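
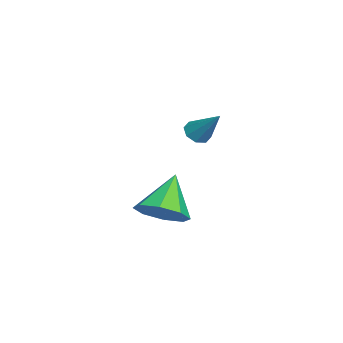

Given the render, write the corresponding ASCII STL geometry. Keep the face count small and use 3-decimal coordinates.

solid 
facet normal -0.475 -0.509 -0.717
outer loop
vertex 0.55 2.787 -0.713
vertex 0.283 2.477 -0.316
vertex 0.172 2.965 -0.589
endloop
endfacet
facet normal 0.290 0.879 -0.378
outer loop
vertex 0.55 2.787 -0.713
vertex 0.172 2.965 -0.589
vertex 1.037 3.283 0.816
endloop
endfacet
facet normal -0.478 -0.509 -0.716
outer loop
vertex 0.172 2.965 -0.589
vertex 0.283 2.477 -0.316
vertex -0.141 2.858 -0.304
endloop
endfacet
facet normal -0.331 0.943 -0.010
outer loop
vertex 0.172 2.965 -0.589
vertex -0.141 2.858 -0.304
vertex 1.037 3.283 0.816
endloop
endfacet
facet normal -0.478 -0.510 -0.715
outer loop
vertex -0.141 2.858 -0.304
vertex 0.283 2.477 -0.316
vertex -0.205 2.528 -0.026
endloop
endfacet
facet normal -0.671 0.549 0.498
outer loop
vertex -0.141 2.858 -0.304
vertex -0.205 2.528 -0.026
vertex 1.037 3.283 0.816
endloop
endfacet
facet normal -0.478 -0.510 -0.715
outer loop
vertex -0.205 2.528 -0.026
vertex 0.283 2.477 -0.316
vertex 0.017 2.168 0.082
endloop
endfacet
facet normal -0.529 -0.073 0.845
outer loop
vertex -0.205 2.528 -0.026
vertex 0.017 2.168 0.082
vertex 1.037 3.283 0.816
endloop
endfacet
facet normal -0.477 -0.511 -0.715
outer loop
vertex 0.017 2.168 0.082
vertex 0.283 2.477 -0.316
vertex 0.395 1.99 -0.043
endloop
endfacet
facet normal 0.012 -0.557 0.830
outer loop
vertex 0.017 2.168 0.082
vertex 0.395 1.99 -0.043
vertex 1.037 3.283 0.816
endloop
endfacet
facet normal -0.477 -0.511 -0.715
outer loop
vertex 0.395 1.99 -0.043
vertex 0.283 2.477 -0.316
vertex 0.708 2.097 -0.328
endloop
endfacet
facet normal 0.633 -0.621 0.462
outer loop
vertex 0.395 1.99 -0.043
vertex 0.708 2.097 -0.328
vertex 1.037 3.283 0.816
endloop
endfacet
facet normal -0.476 -0.510 -0.717
outer loop
vertex 0.708 2.097 -0.328
vertex 0.283 2.477 -0.316
vertex 0.772 2.427 -0.605
endloop
endfacet
facet normal 0.973 -0.226 -0.045
outer loop
vertex 0.708 2.097 -0.328
vertex 0.772 2.427 -0.605
vertex 1.037 3.283 0.816
endloop
endfacet
facet normal -0.476 -0.509 -0.717
outer loop
vertex 0.772 2.427 -0.605
vertex 0.283 2.477 -0.316
vertex 0.55 2.787 -0.713
endloop
endfacet
facet normal 0.831 0.395 -0.393
outer loop
vertex 0.772 2.427 -0.605
vertex 0.55 2.787 -0.713
vertex 1.037 3.283 0.816
endloop
endfacet
facet normal 0.643 -0.239 -0.728
outer loop
vertex 0.997 1.149 -3.771
vertex 0.187 1.187 -4.499
vertex 0.902 1.908 -4.104
endloop
endfacet
facet normal 0.378 0.411 0.830
outer loop
vertex 0.997 1.149 -3.771
vertex 0.902 1.908 -4.104
vertex -1.067 1.653 -3.081
endloop
endfacet
facet normal 0.643 -0.239 -0.728
outer loop
vertex 0.902 1.908 -4.104
vertex 0.187 1.187 -4.499
vertex 0.389 2.245 -4.668
endloop
endfacet
facet normal 0.110 0.894 0.434
outer loop
vertex 0.902 1.908 -4.104
vertex 0.389 2.245 -4.668
vertex -1.067 1.653 -3.081
endloop
endfacet
facet normal 0.643 -0.239 -0.727
outer loop
vertex 0.389 2.245 -4.668
vertex 0.187 1.187 -4.499
vertex -0.243 1.962 -5.134
endloop
endfacet
facet normal -0.396 0.918 -0.021
outer loop
vertex 0.389 2.245 -4.668
vertex -0.243 1.962 -5.134
vertex -1.067 1.653 -3.081
endloop
endfacet
facet normal 0.643 -0.239 -0.727
outer loop
vertex -0.243 1.962 -5.134
vertex 0.187 1.187 -4.499
vertex -0.623 1.225 -5.228
endloop
endfacet
facet normal -0.842 0.468 -0.268
outer loop
vertex -0.243 1.962 -5.134
vertex -0.623 1.225 -5.228
vertex -1.067 1.653 -3.081
endloop
endfacet
facet normal 0.643 -0.239 -0.727
outer loop
vertex -0.623 1.225 -5.228
vertex 0.187 1.187 -4.499
vertex -0.528 0.466 -4.895
endloop
endfacet
facet normal -0.968 -0.192 -0.162
outer loop
vertex -0.623 1.225 -5.228
vertex -0.528 0.466 -4.895
vertex -1.067 1.653 -3.081
endloop
endfacet
facet normal 0.644 -0.239 -0.727
outer loop
vertex -0.528 0.466 -4.895
vertex 0.187 1.187 -4.499
vertex -0.015 0.129 -4.33
endloop
endfacet
facet normal -0.700 -0.675 0.233
outer loop
vertex -0.528 0.466 -4.895
vertex -0.015 0.129 -4.33
vertex -1.067 1.653 -3.081
endloop
endfacet
facet normal 0.643 -0.239 -0.728
outer loop
vertex -0.015 0.129 -4.33
vertex 0.187 1.187 -4.499
vertex 0.617 0.412 -3.865
endloop
endfacet
facet normal -0.194 -0.698 0.689
outer loop
vertex -0.015 0.129 -4.33
vertex 0.617 0.412 -3.865
vertex -1.067 1.653 -3.081
endloop
endfacet
facet normal 0.643 -0.239 -0.728
outer loop
vertex 0.617 0.412 -3.865
vertex 0.187 1.187 -4.499
vertex 0.997 1.149 -3.771
endloop
endfacet
facet normal 0.252 -0.249 0.935
outer loop
vertex 0.617 0.412 -3.865
vertex 0.997 1.149 -3.771
vertex -1.067 1.653 -3.081
endloop
endfacet

endsolid


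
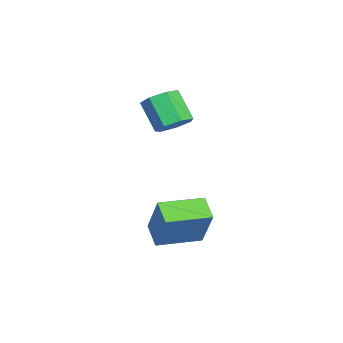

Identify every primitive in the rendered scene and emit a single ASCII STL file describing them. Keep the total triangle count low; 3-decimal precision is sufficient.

solid 
facet normal -0.822 -0.331 0.464
outer loop
vertex 1.8 -2.497 0.1
vertex 1.024 -0.7 0.007
vertex 0.944 -2.964 -1.748
endloop
endfacet
facet normal 0.397 -0.917 0.048
outer loop
vertex 1.896 -2.58 -2.287
vertex 1.8 -2.497 0.1
vertex 0.944 -2.964 -1.748
endloop
endfacet
facet normal -0.822 -0.331 0.464
outer loop
vertex 0.944 -2.964 -1.748
vertex 1.024 -0.7 0.007
vertex 0.167 -1.167 -1.842
endloop
endfacet
facet normal -0.410 -0.224 -0.884
outer loop
vertex 0.167 -1.167 -1.842
vertex 1.896 -2.58 -2.287
vertex 0.944 -2.964 -1.748
endloop
endfacet
facet normal 0.411 0.223 0.884
outer loop
vertex 1.8 -2.497 0.1
vertex 1.976 -0.316 -0.532
vertex 1.024 -0.7 0.007
endloop
endfacet
facet normal 0.396 -0.917 0.048
outer loop
vertex 2.753 -2.113 -0.438
vertex 1.8 -2.497 0.1
vertex 1.896 -2.58 -2.287
endloop
endfacet
facet normal 0.409 0.223 0.885
outer loop
vertex 2.753 -2.113 -0.438
vertex 1.976 -0.316 -0.532
vertex 1.8 -2.497 0.1
endloop
endfacet
facet normal -0.397 0.917 -0.048
outer loop
vertex 1.024 -0.7 0.007
vertex 1.976 -0.316 -0.532
vertex 0.167 -1.167 -1.842
endloop
endfacet
facet normal -0.410 -0.223 -0.885
outer loop
vertex 1.12 -0.783 -2.38
vertex 1.896 -2.58 -2.287
vertex 0.167 -1.167 -1.842
endloop
endfacet
facet normal -0.397 0.917 -0.048
outer loop
vertex 0.167 -1.167 -1.842
vertex 1.976 -0.316 -0.532
vertex 1.12 -0.783 -2.38
endloop
endfacet
facet normal 0.822 0.331 -0.464
outer loop
vertex 1.12 -0.783 -2.38
vertex 2.753 -2.113 -0.438
vertex 1.896 -2.58 -2.287
endloop
endfacet
facet normal 0.822 0.331 -0.464
outer loop
vertex 1.976 -0.316 -0.532
vertex 2.753 -2.113 -0.438
vertex 1.12 -0.783 -2.38
endloop
endfacet
facet normal 0.517 0.418 -0.747
outer loop
vertex -1.183 -2.461 2.842
vertex -1.904 -2.094 2.548
vertex -1.336 -1.783 3.115
endloop
endfacet
facet normal 0.831 -0.036 0.555
outer loop
vertex -1.183 -2.461 2.842
vertex -1.336 -1.783 3.115
vertex -2.016 -3.133 4.045
endloop
endfacet
facet normal 0.831 -0.037 0.554
outer loop
vertex -2.016 -3.133 4.045
vertex -1.336 -1.783 3.115
vertex -2.168 -2.456 4.318
endloop
endfacet
facet normal -0.517 -0.417 0.747
outer loop
vertex -2.016 -3.133 4.045
vertex -2.168 -2.456 4.318
vertex -2.736 -2.766 3.752
endloop
endfacet
facet normal 0.517 0.417 -0.747
outer loop
vertex -1.336 -1.783 3.115
vertex -1.904 -2.094 2.548
vertex -1.916 -1.34 2.961
endloop
endfacet
facet normal 0.357 0.688 0.632
outer loop
vertex -1.336 -1.783 3.115
vertex -1.916 -1.34 2.961
vertex -2.168 -2.456 4.318
endloop
endfacet
facet normal 0.359 0.687 0.632
outer loop
vertex -2.168 -2.456 4.318
vertex -1.916 -1.34 2.961
vertex -2.749 -2.012 4.165
endloop
endfacet
facet normal -0.516 -0.418 0.747
outer loop
vertex -2.168 -2.456 4.318
vertex -2.749 -2.012 4.165
vertex -2.736 -2.766 3.752
endloop
endfacet
facet normal 0.517 0.418 -0.747
outer loop
vertex -1.916 -1.34 2.961
vertex -1.904 -2.094 2.548
vertex -2.487 -1.464 2.497
endloop
endfacet
facet normal -0.384 0.894 0.233
outer loop
vertex -1.916 -1.34 2.961
vertex -2.487 -1.464 2.497
vertex -2.749 -2.012 4.165
endloop
endfacet
facet normal -0.384 0.893 0.233
outer loop
vertex -2.749 -2.012 4.165
vertex -2.487 -1.464 2.497
vertex -3.319 -2.136 3.7
endloop
endfacet
facet normal -0.518 -0.418 0.746
outer loop
vertex -2.749 -2.012 4.165
vertex -3.319 -2.136 3.7
vertex -2.736 -2.766 3.752
endloop
endfacet
facet normal 0.517 0.418 -0.747
outer loop
vertex -2.487 -1.464 2.497
vertex -1.904 -2.094 2.548
vertex -2.619 -2.063 2.071
endloop
endfacet
facet normal -0.838 0.427 -0.341
outer loop
vertex -2.487 -1.464 2.497
vertex -2.619 -2.063 2.071
vertex -3.319 -2.136 3.7
endloop
endfacet
facet normal -0.838 0.427 -0.341
outer loop
vertex -3.319 -2.136 3.7
vertex -2.619 -2.063 2.071
vertex -3.451 -2.735 3.274
endloop
endfacet
facet normal -0.518 -0.417 0.747
outer loop
vertex -3.319 -2.136 3.7
vertex -3.451 -2.735 3.274
vertex -2.736 -2.766 3.752
endloop
endfacet
facet normal 0.517 0.417 -0.747
outer loop
vertex -2.619 -2.063 2.071
vertex -1.904 -2.094 2.548
vertex -2.212 -2.685 2.005
endloop
endfacet
facet normal -0.660 -0.362 -0.659
outer loop
vertex -2.619 -2.063 2.071
vertex -2.212 -2.685 2.005
vertex -3.451 -2.735 3.274
endloop
endfacet
facet normal -0.660 -0.362 -0.659
outer loop
vertex -3.451 -2.735 3.274
vertex -2.212 -2.685 2.005
vertex -3.044 -3.357 3.208
endloop
endfacet
facet normal -0.517 -0.418 0.747
outer loop
vertex -3.451 -2.735 3.274
vertex -3.044 -3.357 3.208
vertex -2.736 -2.766 3.752
endloop
endfacet
facet normal 0.517 0.417 -0.747
outer loop
vertex -2.212 -2.685 2.005
vertex -1.904 -2.094 2.548
vertex -1.573 -2.862 2.348
endloop
endfacet
facet normal 0.015 -0.877 -0.480
outer loop
vertex -2.212 -2.685 2.005
vertex -1.573 -2.862 2.348
vertex -3.044 -3.357 3.208
endloop
endfacet
facet normal 0.015 -0.877 -0.480
outer loop
vertex -3.044 -3.357 3.208
vertex -1.573 -2.862 2.348
vertex -2.405 -3.534 3.551
endloop
endfacet
facet normal -0.517 -0.418 0.747
outer loop
vertex -3.044 -3.357 3.208
vertex -2.405 -3.534 3.551
vertex -2.736 -2.766 3.752
endloop
endfacet
facet normal 0.517 0.417 -0.747
outer loop
vertex -1.573 -2.862 2.348
vertex -1.904 -2.094 2.548
vertex -1.183 -2.461 2.842
endloop
endfacet
facet normal 0.678 -0.733 0.060
outer loop
vertex -1.573 -2.862 2.348
vertex -1.183 -2.461 2.842
vertex -2.405 -3.534 3.551
endloop
endfacet
facet normal 0.678 -0.732 0.060
outer loop
vertex -2.405 -3.534 3.551
vertex -1.183 -2.461 2.842
vertex -2.016 -3.133 4.045
endloop
endfacet
facet normal -0.517 -0.418 0.747
outer loop
vertex -2.405 -3.534 3.551
vertex -2.016 -3.133 4.045
vertex -2.736 -2.766 3.752
endloop
endfacet

endsolid


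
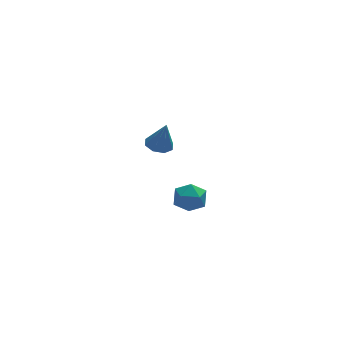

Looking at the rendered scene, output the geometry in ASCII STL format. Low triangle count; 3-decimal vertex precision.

solid 
facet normal -0.210 0.121 -0.970
outer loop
vertex -0.535 0.966 2.947
vertex -1.066 0.316 2.981
vertex -1.134 1.145 3.099
endloop
endfacet
facet normal 0.358 0.825 0.438
outer loop
vertex -0.535 0.966 2.947
vertex -1.134 1.145 3.099
vertex -0.694 0.104 4.699
endloop
endfacet
facet normal -0.210 0.121 -0.970
outer loop
vertex -1.134 1.145 3.099
vertex -1.066 0.316 2.981
vertex -1.693 0.839 3.182
endloop
endfacet
facet normal -0.325 0.750 0.577
outer loop
vertex -1.134 1.145 3.099
vertex -1.693 0.839 3.182
vertex -0.694 0.104 4.699
endloop
endfacet
facet normal -0.210 0.121 -0.970
outer loop
vertex -1.693 0.839 3.182
vertex -1.066 0.316 2.981
vertex -1.884 0.226 3.147
endloop
endfacet
facet normal -0.769 0.205 0.606
outer loop
vertex -1.693 0.839 3.182
vertex -1.884 0.226 3.147
vertex -0.694 0.104 4.699
endloop
endfacet
facet normal -0.210 0.119 -0.970
outer loop
vertex -1.884 0.226 3.147
vertex -1.066 0.316 2.981
vertex -1.597 -0.334 3.016
endloop
endfacet
facet normal -0.712 -0.484 0.508
outer loop
vertex -1.884 0.226 3.147
vertex -1.597 -0.334 3.016
vertex -0.694 0.104 4.699
endloop
endfacet
facet normal -0.210 0.120 -0.970
outer loop
vertex -1.597 -0.334 3.016
vertex -1.066 0.316 2.981
vertex -0.998 -0.513 2.864
endloop
endfacet
facet normal -0.189 -0.921 0.341
outer loop
vertex -1.597 -0.334 3.016
vertex -0.998 -0.513 2.864
vertex -0.694 0.104 4.699
endloop
endfacet
facet normal -0.210 0.120 -0.970
outer loop
vertex -0.998 -0.513 2.864
vertex -1.066 0.316 2.981
vertex -0.439 -0.206 2.781
endloop
endfacet
facet normal 0.494 -0.845 0.202
outer loop
vertex -0.998 -0.513 2.864
vertex -0.439 -0.206 2.781
vertex -0.694 0.104 4.699
endloop
endfacet
facet normal -0.210 0.120 -0.970
outer loop
vertex -0.439 -0.206 2.781
vertex -1.066 0.316 2.981
vertex -0.247 0.407 2.815
endloop
endfacet
facet normal 0.937 -0.303 0.174
outer loop
vertex -0.439 -0.206 2.781
vertex -0.247 0.407 2.815
vertex -0.694 0.104 4.699
endloop
endfacet
facet normal -0.210 0.121 -0.970
outer loop
vertex -0.247 0.407 2.815
vertex -1.066 0.316 2.981
vertex -0.535 0.966 2.947
endloop
endfacet
facet normal 0.880 0.389 0.271
outer loop
vertex -0.247 0.407 2.815
vertex -0.535 0.966 2.947
vertex -0.694 0.104 4.699
endloop
endfacet
facet normal -0.276 0.960 0.046
outer loop
vertex 0.957 3.067 -4.305
vertex 0.595 2.913 -3.263
vertex 1.649 3.225 -3.446
endloop
endfacet
facet normal 0.282 0.877 -0.389
outer loop
vertex 0.957 3.067 -4.305
vertex 1.649 3.225 -3.446
vertex 2.009 2.703 -4.362
endloop
endfacet
facet normal 0.096 0.418 -0.903
outer loop
vertex 0.957 3.067 -4.305
vertex 2.009 2.703 -4.362
vertex 1.177 2.067 -4.745
endloop
endfacet
facet normal -0.578 0.219 -0.786
outer loop
vertex 0.957 3.067 -4.305
vertex 1.177 2.067 -4.745
vertex 0.303 2.197 -4.066
endloop
endfacet
facet normal -0.809 0.553 -0.199
outer loop
vertex 0.957 3.067 -4.305
vertex 0.303 2.197 -4.066
vertex 0.595 2.913 -3.263
endloop
endfacet
facet normal 0.813 0.583 -0.013
outer loop
vertex 2.009 2.703 -4.362
vertex 1.649 3.225 -3.446
vertex 2.297 2.323 -3.354
endloop
endfacet
facet normal -0.092 0.717 0.691
outer loop
vertex 1.649 3.225 -3.446
vertex 0.595 2.913 -3.263
vertex 1.423 2.453 -2.675
endloop
endfacet
facet normal -0.954 0.059 0.295
outer loop
vertex 0.595 2.913 -3.263
vertex 0.303 2.197 -4.066
vertex 0.591 1.817 -3.058
endloop
endfacet
facet normal -0.581 -0.484 -0.655
outer loop
vertex 0.303 2.197 -4.066
vertex 1.177 2.067 -4.745
vertex 0.951 1.295 -3.974
endloop
endfacet
facet normal 0.511 -0.160 -0.845
outer loop
vertex 1.177 2.067 -4.745
vertex 2.009 2.703 -4.362
vertex 2.005 1.607 -4.157
endloop
endfacet
facet normal 0.578 -0.219 0.786
outer loop
vertex 1.643 1.453 -3.115
vertex 2.297 2.323 -3.354
vertex 1.423 2.453 -2.675
endloop
endfacet
facet normal -0.096 -0.418 0.903
outer loop
vertex 1.643 1.453 -3.115
vertex 1.423 2.453 -2.675
vertex 0.591 1.817 -3.058
endloop
endfacet
facet normal -0.282 -0.877 0.389
outer loop
vertex 1.643 1.453 -3.115
vertex 0.591 1.817 -3.058
vertex 0.951 1.295 -3.974
endloop
endfacet
facet normal 0.276 -0.960 -0.046
outer loop
vertex 1.643 1.453 -3.115
vertex 0.951 1.295 -3.974
vertex 2.005 1.607 -4.157
endloop
endfacet
facet normal 0.809 -0.553 0.199
outer loop
vertex 1.643 1.453 -3.115
vertex 2.005 1.607 -4.157
vertex 2.297 2.323 -3.354
endloop
endfacet
facet normal 0.581 0.484 0.655
outer loop
vertex 1.423 2.453 -2.675
vertex 2.297 2.323 -3.354
vertex 1.649 3.225 -3.446
endloop
endfacet
facet normal -0.511 0.160 0.845
outer loop
vertex 0.591 1.817 -3.058
vertex 1.423 2.453 -2.675
vertex 0.595 2.913 -3.263
endloop
endfacet
facet normal -0.813 -0.583 0.013
outer loop
vertex 0.951 1.295 -3.974
vertex 0.591 1.817 -3.058
vertex 0.303 2.197 -4.066
endloop
endfacet
facet normal 0.092 -0.717 -0.691
outer loop
vertex 2.005 1.607 -4.157
vertex 0.951 1.295 -3.974
vertex 1.177 2.067 -4.745
endloop
endfacet
facet normal 0.954 -0.059 -0.295
outer loop
vertex 2.297 2.323 -3.354
vertex 2.005 1.607 -4.157
vertex 2.009 2.703 -4.362
endloop
endfacet

endsolid


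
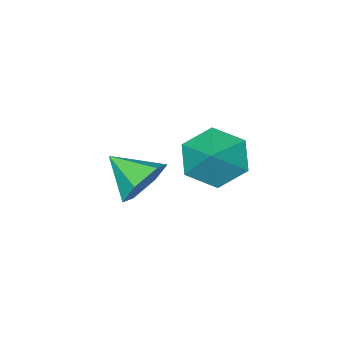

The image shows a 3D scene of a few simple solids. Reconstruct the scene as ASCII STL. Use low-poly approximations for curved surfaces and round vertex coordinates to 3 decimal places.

solid 
facet normal -0.197 0.875 -0.442
outer loop
vertex 2.963 3.479 0.629
vertex 2.363 3.161 0.267
vertex 2.267 3.488 0.957
endloop
endfacet
facet normal 0.426 -0.006 0.905
outer loop
vertex 2.963 3.479 0.629
vertex 2.267 3.488 0.957
vertex 2.597 2.119 0.793
endloop
endfacet
facet normal -0.197 0.875 -0.442
outer loop
vertex 2.267 3.488 0.957
vertex 2.363 3.161 0.267
vertex 1.666 3.17 0.595
endloop
endfacet
facet normal -0.422 -0.207 0.883
outer loop
vertex 2.267 3.488 0.957
vertex 1.666 3.17 0.595
vertex 2.597 2.119 0.793
endloop
endfacet
facet normal -0.197 0.875 -0.442
outer loop
vertex 1.666 3.17 0.595
vertex 2.363 3.161 0.267
vertex 1.763 2.843 -0.095
endloop
endfacet
facet normal -0.752 -0.630 0.193
outer loop
vertex 1.666 3.17 0.595
vertex 1.763 2.843 -0.095
vertex 2.597 2.119 0.793
endloop
endfacet
facet normal -0.197 0.875 -0.442
outer loop
vertex 1.763 2.843 -0.095
vertex 2.363 3.161 0.267
vertex 2.459 2.834 -0.423
endloop
endfacet
facet normal -0.234 -0.849 -0.473
outer loop
vertex 1.763 2.843 -0.095
vertex 2.459 2.834 -0.423
vertex 2.597 2.119 0.793
endloop
endfacet
facet normal -0.197 0.875 -0.442
outer loop
vertex 2.459 2.834 -0.423
vertex 2.363 3.161 0.267
vertex 3.06 3.152 -0.061
endloop
endfacet
facet normal 0.614 -0.648 -0.451
outer loop
vertex 2.459 2.834 -0.423
vertex 3.06 3.152 -0.061
vertex 2.597 2.119 0.793
endloop
endfacet
facet normal -0.197 0.875 -0.442
outer loop
vertex 3.06 3.152 -0.061
vertex 2.363 3.161 0.267
vertex 2.963 3.479 0.629
endloop
endfacet
facet normal 0.944 -0.225 0.240
outer loop
vertex 3.06 3.152 -0.061
vertex 2.963 3.479 0.629
vertex 2.597 2.119 0.793
endloop
endfacet
facet normal -0.589 -0.500 -0.635
outer loop
vertex 0.462 2.456 -0.815
vertex -0.281 2.763 -0.368
vertex 0.066 3.246 -1.07
endloop
endfacet
facet normal 0.896 0.370 -0.246
outer loop
vertex 0.462 2.456 -0.815
vertex 0.066 3.246 -1.07
vertex 0.421 3.357 0.388
endloop
endfacet
facet normal -0.589 -0.500 -0.635
outer loop
vertex 0.066 3.246 -1.07
vertex -0.281 2.763 -0.368
vertex -0.677 3.553 -0.622
endloop
endfacet
facet normal 0.302 0.942 -0.145
outer loop
vertex 0.066 3.246 -1.07
vertex -0.677 3.553 -0.622
vertex 0.421 3.357 0.388
endloop
endfacet
facet normal -0.590 -0.500 -0.634
outer loop
vertex -0.677 3.553 -0.622
vertex -0.281 2.763 -0.368
vertex -1.023 3.07 0.08
endloop
endfacet
facet normal -0.266 0.850 0.454
outer loop
vertex -0.677 3.553 -0.622
vertex -1.023 3.07 0.08
vertex 0.421 3.357 0.388
endloop
endfacet
facet normal -0.590 -0.499 -0.635
outer loop
vertex -1.023 3.07 0.08
vertex -0.281 2.763 -0.368
vertex -0.627 2.279 0.334
endloop
endfacet
facet normal -0.240 0.186 0.953
outer loop
vertex -1.023 3.07 0.08
vertex -0.627 2.279 0.334
vertex 0.421 3.357 0.388
endloop
endfacet
facet normal -0.589 -0.500 -0.635
outer loop
vertex -0.627 2.279 0.334
vertex -0.281 2.763 -0.368
vertex 0.116 1.972 -0.114
endloop
endfacet
facet normal 0.354 -0.387 0.852
outer loop
vertex -0.627 2.279 0.334
vertex 0.116 1.972 -0.114
vertex 0.421 3.357 0.388
endloop
endfacet
facet normal -0.589 -0.500 -0.635
outer loop
vertex 0.116 1.972 -0.114
vertex -0.281 2.763 -0.368
vertex 0.462 2.456 -0.815
endloop
endfacet
facet normal 0.922 -0.294 0.252
outer loop
vertex 0.116 1.972 -0.114
vertex 0.462 2.456 -0.815
vertex 0.421 3.357 0.388
endloop
endfacet

endsolid


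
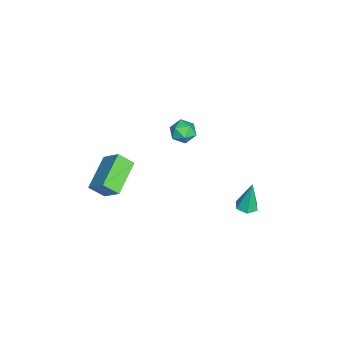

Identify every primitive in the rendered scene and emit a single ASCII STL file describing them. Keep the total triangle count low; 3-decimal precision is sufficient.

solid 
facet normal -0.476 0.402 0.782
outer loop
vertex -0.646 0.678 -0.645
vertex -0.586 0.107 -0.315
vertex -0.114 0.569 -0.265
endloop
endfacet
facet normal -0.115 0.900 0.420
outer loop
vertex -0.646 0.678 -0.645
vertex -0.114 0.569 -0.265
vertex -0.044 0.855 -0.859
endloop
endfacet
facet normal -0.355 0.900 -0.253
outer loop
vertex -0.646 0.678 -0.645
vertex -0.044 0.855 -0.859
vertex -0.473 0.569 -1.275
endloop
endfacet
facet normal -0.863 0.401 -0.306
outer loop
vertex -0.646 0.678 -0.645
vertex -0.473 0.569 -1.275
vertex -0.807 0.107 -0.939
endloop
endfacet
facet normal -0.938 0.093 0.332
outer loop
vertex -0.646 0.678 -0.645
vertex -0.807 0.107 -0.939
vertex -0.586 0.107 -0.315
endloop
endfacet
facet normal 0.573 0.710 0.409
outer loop
vertex -0.044 0.855 -0.859
vertex -0.114 0.569 -0.265
vertex 0.387 0.393 -0.661
endloop
endfacet
facet normal -0.011 -0.096 0.995
outer loop
vertex -0.114 0.569 -0.265
vertex -0.586 0.107 -0.315
vertex 0.053 -0.069 -0.325
endloop
endfacet
facet normal -0.759 -0.593 0.269
outer loop
vertex -0.586 0.107 -0.315
vertex -0.807 0.107 -0.939
vertex -0.376 -0.355 -0.741
endloop
endfacet
facet normal -0.638 -0.095 -0.764
outer loop
vertex -0.807 0.107 -0.939
vertex -0.473 0.569 -1.275
vertex -0.306 -0.069 -1.335
endloop
endfacet
facet normal 0.185 0.710 -0.679
outer loop
vertex -0.473 0.569 -1.275
vertex -0.044 0.855 -0.859
vertex 0.166 0.393 -1.285
endloop
endfacet
facet normal 0.863 -0.401 0.306
outer loop
vertex 0.226 -0.178 -0.955
vertex 0.387 0.393 -0.661
vertex 0.053 -0.069 -0.325
endloop
endfacet
facet normal 0.355 -0.900 0.253
outer loop
vertex 0.226 -0.178 -0.955
vertex 0.053 -0.069 -0.325
vertex -0.376 -0.355 -0.741
endloop
endfacet
facet normal 0.115 -0.900 -0.420
outer loop
vertex 0.226 -0.178 -0.955
vertex -0.376 -0.355 -0.741
vertex -0.306 -0.069 -1.335
endloop
endfacet
facet normal 0.476 -0.402 -0.782
outer loop
vertex 0.226 -0.178 -0.955
vertex -0.306 -0.069 -1.335
vertex 0.166 0.393 -1.285
endloop
endfacet
facet normal 0.938 -0.093 -0.332
outer loop
vertex 0.226 -0.178 -0.955
vertex 0.166 0.393 -1.285
vertex 0.387 0.393 -0.661
endloop
endfacet
facet normal 0.638 0.095 0.764
outer loop
vertex 0.053 -0.069 -0.325
vertex 0.387 0.393 -0.661
vertex -0.114 0.569 -0.265
endloop
endfacet
facet normal -0.185 -0.710 0.679
outer loop
vertex -0.376 -0.355 -0.741
vertex 0.053 -0.069 -0.325
vertex -0.586 0.107 -0.315
endloop
endfacet
facet normal -0.573 -0.710 -0.409
outer loop
vertex -0.306 -0.069 -1.335
vertex -0.376 -0.355 -0.741
vertex -0.807 0.107 -0.939
endloop
endfacet
facet normal 0.011 0.096 -0.995
outer loop
vertex 0.166 0.393 -1.285
vertex -0.306 -0.069 -1.335
vertex -0.473 0.569 -1.275
endloop
endfacet
facet normal 0.759 0.593 -0.269
outer loop
vertex 0.387 0.393 -0.661
vertex 0.166 0.393 -1.285
vertex -0.044 0.855 -0.859
endloop
endfacet
facet normal 0.063 -0.139 -0.988
outer loop
vertex 2.341 2.85 -3.582
vertex 2.029 3.271 -3.661
vertex 2.555 3.332 -3.636
endloop
endfacet
facet normal 0.858 -0.337 0.388
outer loop
vertex 2.341 2.85 -3.582
vertex 2.555 3.332 -3.636
vertex 1.931 3.489 -2.119
endloop
endfacet
facet normal 0.063 -0.139 -0.988
outer loop
vertex 2.555 3.332 -3.636
vertex 2.029 3.271 -3.661
vertex 2.242 3.753 -3.715
endloop
endfacet
facet normal 0.755 0.608 0.248
outer loop
vertex 2.555 3.332 -3.636
vertex 2.242 3.753 -3.715
vertex 1.931 3.489 -2.119
endloop
endfacet
facet normal 0.063 -0.139 -0.988
outer loop
vertex 2.242 3.753 -3.715
vertex 2.029 3.271 -3.661
vertex 1.716 3.692 -3.74
endloop
endfacet
facet normal -0.121 0.983 0.139
outer loop
vertex 2.242 3.753 -3.715
vertex 1.716 3.692 -3.74
vertex 1.931 3.489 -2.119
endloop
endfacet
facet normal 0.061 -0.140 -0.988
outer loop
vertex 1.716 3.692 -3.74
vertex 2.029 3.271 -3.661
vertex 1.503 3.21 -3.685
endloop
endfacet
facet normal -0.894 0.414 0.170
outer loop
vertex 1.716 3.692 -3.74
vertex 1.503 3.21 -3.685
vertex 1.931 3.489 -2.119
endloop
endfacet
facet normal 0.061 -0.140 -0.988
outer loop
vertex 1.503 3.21 -3.685
vertex 2.029 3.271 -3.661
vertex 1.815 2.789 -3.606
endloop
endfacet
facet normal -0.791 -0.528 0.310
outer loop
vertex 1.503 3.21 -3.685
vertex 1.815 2.789 -3.606
vertex 1.931 3.489 -2.119
endloop
endfacet
facet normal 0.061 -0.140 -0.988
outer loop
vertex 1.815 2.789 -3.606
vertex 2.029 3.271 -3.661
vertex 2.341 2.85 -3.582
endloop
endfacet
facet normal 0.086 -0.904 0.419
outer loop
vertex 1.815 2.789 -3.606
vertex 2.341 2.85 -3.582
vertex 1.931 3.489 -2.119
endloop
endfacet
facet normal -0.427 -0.588 -0.687
outer loop
vertex 2.663 -3.579 -2.368
vertex 1.054 -3.114 -1.766
vertex 2.645 -2.882 -2.953
endloop
endfacet
facet normal 0.904 -0.261 -0.339
outer loop
vertex 3.166 -2.166 -2.114
vertex 2.663 -3.579 -2.368
vertex 2.645 -2.882 -2.953
endloop
endfacet
facet normal -0.427 -0.587 -0.688
outer loop
vertex 2.645 -2.882 -2.953
vertex 1.054 -3.114 -1.766
vertex 1.036 -2.417 -2.35
endloop
endfacet
facet normal -0.019 0.766 -0.642
outer loop
vertex 1.036 -2.417 -2.35
vertex 3.166 -2.166 -2.114
vertex 2.645 -2.882 -2.953
endloop
endfacet
facet normal 0.019 -0.766 0.642
outer loop
vertex 2.663 -3.579 -2.368
vertex 1.575 -2.398 -0.927
vertex 1.054 -3.114 -1.766
endloop
endfacet
facet normal 0.904 -0.261 -0.339
outer loop
vertex 3.184 -2.863 -1.53
vertex 2.663 -3.579 -2.368
vertex 3.166 -2.166 -2.114
endloop
endfacet
facet normal 0.019 -0.766 0.642
outer loop
vertex 3.184 -2.863 -1.53
vertex 1.575 -2.398 -0.927
vertex 2.663 -3.579 -2.368
endloop
endfacet
facet normal -0.904 0.261 0.339
outer loop
vertex 1.054 -3.114 -1.766
vertex 1.575 -2.398 -0.927
vertex 1.036 -2.417 -2.35
endloop
endfacet
facet normal -0.019 0.766 -0.643
outer loop
vertex 1.557 -1.701 -1.512
vertex 3.166 -2.166 -2.114
vertex 1.036 -2.417 -2.35
endloop
endfacet
facet normal -0.904 0.261 0.339
outer loop
vertex 1.036 -2.417 -2.35
vertex 1.575 -2.398 -0.927
vertex 1.557 -1.701 -1.512
endloop
endfacet
facet normal 0.427 0.587 0.688
outer loop
vertex 1.557 -1.701 -1.512
vertex 3.184 -2.863 -1.53
vertex 3.166 -2.166 -2.114
endloop
endfacet
facet normal 0.427 0.588 0.687
outer loop
vertex 1.575 -2.398 -0.927
vertex 3.184 -2.863 -1.53
vertex 1.557 -1.701 -1.512
endloop
endfacet

endsolid


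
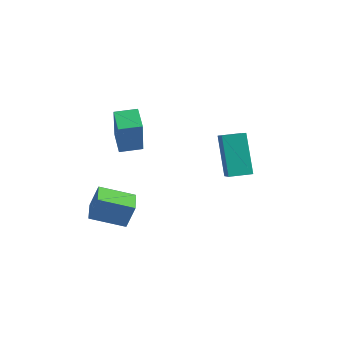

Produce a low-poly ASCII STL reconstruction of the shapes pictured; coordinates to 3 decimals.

solid 
facet normal -0.725 0.644 0.246
outer loop
vertex -2.682 0.733 3.489
vertex -1.989 1.494 3.538
vertex -2.97 1.114 1.64
endloop
endfacet
facet normal -0.673 -0.739 -0.047
outer loop
vertex -2.151 0.386 1.362
vertex -2.682 0.733 3.489
vertex -2.97 1.114 1.64
endloop
endfacet
facet normal -0.724 0.644 0.245
outer loop
vertex -2.97 1.114 1.64
vertex -1.989 1.494 3.538
vertex -2.277 1.875 1.688
endloop
endfacet
facet normal -0.152 0.199 -0.968
outer loop
vertex -2.277 1.875 1.688
vertex -2.151 0.386 1.362
vertex -2.97 1.114 1.64
endloop
endfacet
facet normal 0.151 -0.200 0.968
outer loop
vertex -2.682 0.733 3.489
vertex -1.17 0.766 3.26
vertex -1.989 1.494 3.538
endloop
endfacet
facet normal -0.673 -0.739 -0.047
outer loop
vertex -1.863 0.005 3.212
vertex -2.682 0.733 3.489
vertex -2.151 0.386 1.362
endloop
endfacet
facet normal 0.151 -0.199 0.968
outer loop
vertex -1.863 0.005 3.212
vertex -1.17 0.766 3.26
vertex -2.682 0.733 3.489
endloop
endfacet
facet normal 0.673 0.739 0.047
outer loop
vertex -1.989 1.494 3.538
vertex -1.17 0.766 3.26
vertex -2.277 1.875 1.688
endloop
endfacet
facet normal -0.150 0.199 -0.968
outer loop
vertex -1.458 1.147 1.411
vertex -2.151 0.386 1.362
vertex -2.277 1.875 1.688
endloop
endfacet
facet normal 0.673 0.739 0.047
outer loop
vertex -2.277 1.875 1.688
vertex -1.17 0.766 3.26
vertex -1.458 1.147 1.411
endloop
endfacet
facet normal 0.725 -0.644 -0.245
outer loop
vertex -1.458 1.147 1.411
vertex -1.863 0.005 3.212
vertex -2.151 0.386 1.362
endloop
endfacet
facet normal 0.724 -0.644 -0.246
outer loop
vertex -1.17 0.766 3.26
vertex -1.863 0.005 3.212
vertex -1.458 1.147 1.411
endloop
endfacet
facet normal -0.769 -0.554 0.319
outer loop
vertex -2.876 -0.237 -1.771
vertex -3.555 0.663 -1.845
vertex -3.153 -0.545 -2.972
endloop
endfacet
facet normal 0.601 -0.797 0.066
outer loop
vertex -1.845 0.397 -3.515
vertex -2.876 -0.237 -1.771
vertex -3.153 -0.545 -2.972
endloop
endfacet
facet normal -0.769 -0.554 0.319
outer loop
vertex -3.153 -0.545 -2.972
vertex -3.555 0.663 -1.845
vertex -3.832 0.356 -3.046
endloop
endfacet
facet normal -0.218 -0.242 -0.945
outer loop
vertex -3.832 0.356 -3.046
vertex -1.845 0.397 -3.515
vertex -3.153 -0.545 -2.972
endloop
endfacet
facet normal 0.218 0.242 0.945
outer loop
vertex -2.876 -0.237 -1.771
vertex -2.247 1.605 -2.388
vertex -3.555 0.663 -1.845
endloop
endfacet
facet normal 0.600 -0.797 0.065
outer loop
vertex -1.568 0.704 -2.314
vertex -2.876 -0.237 -1.771
vertex -1.845 0.397 -3.515
endloop
endfacet
facet normal 0.218 0.242 0.945
outer loop
vertex -1.568 0.704 -2.314
vertex -2.247 1.605 -2.388
vertex -2.876 -0.237 -1.771
endloop
endfacet
facet normal -0.601 0.797 -0.065
outer loop
vertex -3.555 0.663 -1.845
vertex -2.247 1.605 -2.388
vertex -3.832 0.356 -3.046
endloop
endfacet
facet normal -0.218 -0.242 -0.945
outer loop
vertex -2.524 1.297 -3.589
vertex -1.845 0.397 -3.515
vertex -3.832 0.356 -3.046
endloop
endfacet
facet normal -0.601 0.797 -0.066
outer loop
vertex -3.832 0.356 -3.046
vertex -2.247 1.605 -2.388
vertex -2.524 1.297 -3.589
endloop
endfacet
facet normal 0.769 0.554 -0.319
outer loop
vertex -2.524 1.297 -3.589
vertex -1.568 0.704 -2.314
vertex -1.845 0.397 -3.515
endloop
endfacet
facet normal 0.769 0.553 -0.319
outer loop
vertex -2.247 1.605 -2.388
vertex -1.568 0.704 -2.314
vertex -2.524 1.297 -3.589
endloop
endfacet
facet normal -0.475 0.412 0.778
outer loop
vertex 1.04 3.312 2.098
vertex 1.768 4.053 2.15
vertex 0.175 4.232 1.083
endloop
endfacet
facet normal -0.700 -0.713 -0.050
outer loop
vertex 1.172 3.367 -0.55
vertex 1.04 3.312 2.098
vertex 0.175 4.232 1.083
endloop
endfacet
facet normal -0.475 0.412 0.778
outer loop
vertex 0.175 4.232 1.083
vertex 1.768 4.053 2.15
vertex 0.903 4.973 1.135
endloop
endfacet
facet normal -0.533 0.568 -0.627
outer loop
vertex 0.903 4.973 1.135
vertex 1.172 3.367 -0.55
vertex 0.175 4.232 1.083
endloop
endfacet
facet normal 0.533 -0.568 0.627
outer loop
vertex 1.04 3.312 2.098
vertex 2.765 3.188 0.517
vertex 1.768 4.053 2.15
endloop
endfacet
facet normal -0.700 -0.713 -0.050
outer loop
vertex 2.037 2.447 0.465
vertex 1.04 3.312 2.098
vertex 1.172 3.367 -0.55
endloop
endfacet
facet normal 0.533 -0.568 0.627
outer loop
vertex 2.037 2.447 0.465
vertex 2.765 3.188 0.517
vertex 1.04 3.312 2.098
endloop
endfacet
facet normal 0.700 0.713 0.050
outer loop
vertex 1.768 4.053 2.15
vertex 2.765 3.188 0.517
vertex 0.903 4.973 1.135
endloop
endfacet
facet normal -0.533 0.568 -0.627
outer loop
vertex 1.9 4.108 -0.498
vertex 1.172 3.367 -0.55
vertex 0.903 4.973 1.135
endloop
endfacet
facet normal 0.700 0.713 0.050
outer loop
vertex 0.903 4.973 1.135
vertex 2.765 3.188 0.517
vertex 1.9 4.108 -0.498
endloop
endfacet
facet normal 0.475 -0.412 -0.778
outer loop
vertex 1.9 4.108 -0.498
vertex 2.037 2.447 0.465
vertex 1.172 3.367 -0.55
endloop
endfacet
facet normal 0.475 -0.412 -0.778
outer loop
vertex 2.765 3.188 0.517
vertex 2.037 2.447 0.465
vertex 1.9 4.108 -0.498
endloop
endfacet

endsolid


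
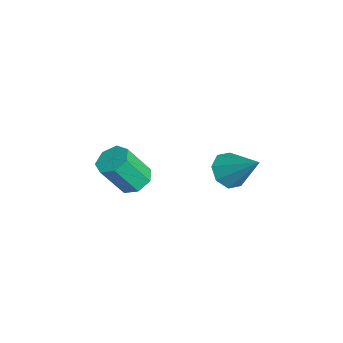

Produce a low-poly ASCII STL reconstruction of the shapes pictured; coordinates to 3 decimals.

solid 
facet normal -0.032 0.530 -0.847
outer loop
vertex -0.474 -0.933 -2.421
vertex -0.854 -0.462 -2.112
vertex -0.176 -0.496 -2.159
endloop
endfacet
facet normal 0.863 -0.414 -0.291
outer loop
vertex -0.474 -0.933 -2.421
vertex -0.176 -0.496 -2.159
vertex -0.426 -1.75 -1.117
endloop
endfacet
facet normal 0.864 -0.413 -0.289
outer loop
vertex -0.426 -1.75 -1.117
vertex -0.176 -0.496 -2.159
vertex -0.129 -1.313 -0.854
endloop
endfacet
facet normal 0.030 -0.530 0.847
outer loop
vertex -0.426 -1.75 -1.117
vertex -0.129 -1.313 -0.854
vertex -0.806 -1.278 -0.808
endloop
endfacet
facet normal -0.032 0.530 -0.847
outer loop
vertex -0.176 -0.496 -2.159
vertex -0.854 -0.462 -2.112
vertex -0.389 -0.033 -1.861
endloop
endfacet
facet normal 0.932 0.321 0.167
outer loop
vertex -0.176 -0.496 -2.159
vertex -0.389 -0.033 -1.861
vertex -0.129 -1.313 -0.854
endloop
endfacet
facet normal 0.933 0.320 0.166
outer loop
vertex -0.129 -1.313 -0.854
vertex -0.389 -0.033 -1.861
vertex -0.341 -0.85 -0.557
endloop
endfacet
facet normal 0.030 -0.530 0.848
outer loop
vertex -0.129 -1.313 -0.854
vertex -0.341 -0.85 -0.557
vertex -0.806 -1.278 -0.808
endloop
endfacet
facet normal -0.031 0.530 -0.848
outer loop
vertex -0.389 -0.033 -1.861
vertex -0.854 -0.462 -2.112
vertex -0.952 0.107 -1.753
endloop
endfacet
facet normal 0.298 0.814 0.499
outer loop
vertex -0.389 -0.033 -1.861
vertex -0.952 0.107 -1.753
vertex -0.341 -0.85 -0.557
endloop
endfacet
facet normal 0.299 0.814 0.498
outer loop
vertex -0.341 -0.85 -0.557
vertex -0.952 0.107 -1.753
vertex -0.904 -0.71 -0.448
endloop
endfacet
facet normal 0.032 -0.531 0.847
outer loop
vertex -0.341 -0.85 -0.557
vertex -0.904 -0.71 -0.448
vertex -0.806 -1.278 -0.808
endloop
endfacet
facet normal -0.031 0.530 -0.848
outer loop
vertex -0.952 0.107 -1.753
vertex -0.854 -0.462 -2.112
vertex -1.441 -0.181 -1.915
endloop
endfacet
facet normal -0.559 0.693 0.455
outer loop
vertex -0.952 0.107 -1.753
vertex -1.441 -0.181 -1.915
vertex -0.904 -0.71 -0.448
endloop
endfacet
facet normal -0.559 0.693 0.455
outer loop
vertex -0.904 -0.71 -0.448
vertex -1.441 -0.181 -1.915
vertex -1.393 -0.998 -0.61
endloop
endfacet
facet normal 0.032 -0.531 0.847
outer loop
vertex -0.904 -0.71 -0.448
vertex -1.393 -0.998 -0.61
vertex -0.806 -1.278 -0.808
endloop
endfacet
facet normal -0.030 0.531 -0.847
outer loop
vertex -1.441 -0.181 -1.915
vertex -0.854 -0.462 -2.112
vertex -1.488 -0.68 -2.226
endloop
endfacet
facet normal -0.996 0.051 0.069
outer loop
vertex -1.441 -0.181 -1.915
vertex -1.488 -0.68 -2.226
vertex -1.393 -0.998 -0.61
endloop
endfacet
facet normal -0.996 0.051 0.069
outer loop
vertex -1.393 -0.998 -0.61
vertex -1.488 -0.68 -2.226
vertex -1.44 -1.497 -0.921
endloop
endfacet
facet normal 0.032 -0.531 0.847
outer loop
vertex -1.393 -0.998 -0.61
vertex -1.44 -1.497 -0.921
vertex -0.806 -1.278 -0.808
endloop
endfacet
facet normal -0.030 0.530 -0.847
outer loop
vertex -1.488 -0.68 -2.226
vertex -0.854 -0.462 -2.112
vertex -1.057 -1.015 -2.451
endloop
endfacet
facet normal -0.683 -0.630 -0.369
outer loop
vertex -1.488 -0.68 -2.226
vertex -1.057 -1.015 -2.451
vertex -1.44 -1.497 -0.921
endloop
endfacet
facet normal -0.683 -0.630 -0.369
outer loop
vertex -1.44 -1.497 -0.921
vertex -1.057 -1.015 -2.451
vertex -1.009 -1.832 -1.147
endloop
endfacet
facet normal 0.032 -0.530 0.847
outer loop
vertex -1.44 -1.497 -0.921
vertex -1.009 -1.832 -1.147
vertex -0.806 -1.278 -0.808
endloop
endfacet
facet normal -0.031 0.531 -0.847
outer loop
vertex -1.057 -1.015 -2.451
vertex -0.854 -0.462 -2.112
vertex -0.474 -0.933 -2.421
endloop
endfacet
facet normal 0.145 -0.836 -0.529
outer loop
vertex -1.057 -1.015 -2.451
vertex -0.474 -0.933 -2.421
vertex -1.009 -1.832 -1.147
endloop
endfacet
facet normal 0.145 -0.836 -0.529
outer loop
vertex -1.009 -1.832 -1.147
vertex -0.474 -0.933 -2.421
vertex -0.426 -1.75 -1.117
endloop
endfacet
facet normal 0.031 -0.530 0.847
outer loop
vertex -1.009 -1.832 -1.147
vertex -0.426 -1.75 -1.117
vertex -0.806 -1.278 -0.808
endloop
endfacet
facet normal -0.572 -0.489 -0.659
outer loop
vertex -1.64 2.583 -3.387
vertex -2.165 3.188 -3.38
vertex -1.515 3.008 -3.811
endloop
endfacet
facet normal 0.955 -0.295 -0.014
outer loop
vertex -1.64 2.583 -3.387
vertex -1.515 3.008 -3.811
vertex -1.175 4.032 -2.24
endloop
endfacet
facet normal -0.572 -0.489 -0.659
outer loop
vertex -1.515 3.008 -3.811
vertex -2.165 3.188 -3.38
vertex -1.77 3.537 -3.982
endloop
endfacet
facet normal 0.874 0.298 -0.383
outer loop
vertex -1.515 3.008 -3.811
vertex -1.77 3.537 -3.982
vertex -1.175 4.032 -2.24
endloop
endfacet
facet normal -0.573 -0.488 -0.659
outer loop
vertex -1.77 3.537 -3.982
vertex -2.165 3.188 -3.38
vertex -2.256 3.862 -3.8
endloop
endfacet
facet normal 0.413 0.829 -0.377
outer loop
vertex -1.77 3.537 -3.982
vertex -2.256 3.862 -3.8
vertex -1.175 4.032 -2.24
endloop
endfacet
facet normal -0.572 -0.488 -0.660
outer loop
vertex -2.256 3.862 -3.8
vertex -2.165 3.188 -3.38
vertex -2.689 3.792 -3.373
endloop
endfacet
facet normal -0.158 0.987 0.002
outer loop
vertex -2.256 3.862 -3.8
vertex -2.689 3.792 -3.373
vertex -1.175 4.032 -2.24
endloop
endfacet
facet normal -0.572 -0.488 -0.659
outer loop
vertex -2.689 3.792 -3.373
vertex -2.165 3.188 -3.38
vertex -2.814 3.367 -2.95
endloop
endfacet
facet normal -0.506 0.679 0.532
outer loop
vertex -2.689 3.792 -3.373
vertex -2.814 3.367 -2.95
vertex -1.175 4.032 -2.24
endloop
endfacet
facet normal -0.572 -0.489 -0.659
outer loop
vertex -2.814 3.367 -2.95
vertex -2.165 3.188 -3.38
vertex -2.559 2.838 -2.779
endloop
endfacet
facet normal -0.425 0.086 0.901
outer loop
vertex -2.814 3.367 -2.95
vertex -2.559 2.838 -2.779
vertex -1.175 4.032 -2.24
endloop
endfacet
facet normal -0.572 -0.488 -0.659
outer loop
vertex -2.559 2.838 -2.779
vertex -2.165 3.188 -3.38
vertex -2.073 2.513 -2.96
endloop
endfacet
facet normal 0.036 -0.445 0.895
outer loop
vertex -2.559 2.838 -2.779
vertex -2.073 2.513 -2.96
vertex -1.175 4.032 -2.24
endloop
endfacet
facet normal -0.571 -0.488 -0.660
outer loop
vertex -2.073 2.513 -2.96
vertex -2.165 3.188 -3.38
vertex -1.64 2.583 -3.387
endloop
endfacet
facet normal 0.607 -0.604 0.517
outer loop
vertex -2.073 2.513 -2.96
vertex -1.64 2.583 -3.387
vertex -1.175 4.032 -2.24
endloop
endfacet

endsolid


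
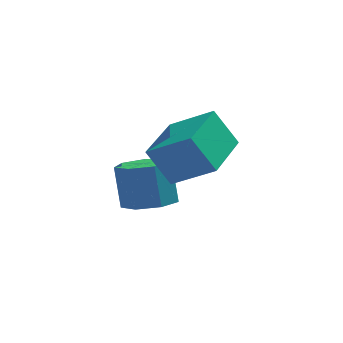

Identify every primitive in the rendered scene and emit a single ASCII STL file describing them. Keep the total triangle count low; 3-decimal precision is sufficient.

solid 
facet normal -0.497 0.200 0.844
outer loop
vertex -0.593 -2.776 2.13
vertex 0.259 -0.88 2.183
vertex -1.901 -2.163 1.214
endloop
endfacet
facet normal -0.409 -0.912 -0.026
outer loop
vertex -1.159 -2.46 -0.043
vertex -0.593 -2.776 2.13
vertex -1.901 -2.163 1.214
endloop
endfacet
facet normal -0.497 0.200 0.844
outer loop
vertex -1.901 -2.163 1.214
vertex 0.259 -0.88 2.183
vertex -1.048 -0.266 1.268
endloop
endfacet
facet normal -0.764 0.359 -0.536
outer loop
vertex -1.048 -0.266 1.268
vertex -1.159 -2.46 -0.043
vertex -1.901 -2.163 1.214
endloop
endfacet
facet normal 0.764 -0.358 0.536
outer loop
vertex -0.593 -2.776 2.13
vertex 1.001 -1.177 0.926
vertex 0.259 -0.88 2.183
endloop
endfacet
facet normal -0.410 -0.912 -0.026
outer loop
vertex 0.148 -3.074 0.872
vertex -0.593 -2.776 2.13
vertex -1.159 -2.46 -0.043
endloop
endfacet
facet normal 0.765 -0.359 0.535
outer loop
vertex 0.148 -3.074 0.872
vertex 1.001 -1.177 0.926
vertex -0.593 -2.776 2.13
endloop
endfacet
facet normal 0.410 0.912 0.026
outer loop
vertex 0.259 -0.88 2.183
vertex 1.001 -1.177 0.926
vertex -1.048 -0.266 1.268
endloop
endfacet
facet normal -0.765 0.359 -0.535
outer loop
vertex -0.307 -0.564 0.01
vertex -1.159 -2.46 -0.043
vertex -1.048 -0.266 1.268
endloop
endfacet
facet normal 0.410 0.912 0.025
outer loop
vertex -1.048 -0.266 1.268
vertex 1.001 -1.177 0.926
vertex -0.307 -0.564 0.01
endloop
endfacet
facet normal 0.497 -0.200 -0.844
outer loop
vertex -0.307 -0.564 0.01
vertex 0.148 -3.074 0.872
vertex -1.159 -2.46 -0.043
endloop
endfacet
facet normal 0.498 -0.200 -0.844
outer loop
vertex 1.001 -1.177 0.926
vertex 0.148 -3.074 0.872
vertex -0.307 -0.564 0.01
endloop
endfacet
facet normal 0.109 -0.363 -0.926
outer loop
vertex -0.75 0.036 -2.478
vertex -1.641 0.294 -2.684
vertex -0.84 0.795 -2.786
endloop
endfacet
facet normal 0.988 0.142 0.061
outer loop
vertex -0.75 0.036 -2.478
vertex -0.84 0.795 -2.786
vertex -0.928 0.628 -0.969
endloop
endfacet
facet normal 0.988 0.142 0.061
outer loop
vertex -0.928 0.628 -0.969
vertex -0.84 0.795 -2.786
vertex -1.018 1.387 -1.278
endloop
endfacet
facet normal -0.110 0.364 0.925
outer loop
vertex -0.928 0.628 -0.969
vertex -1.018 1.387 -1.278
vertex -1.819 0.886 -1.176
endloop
endfacet
facet normal 0.109 -0.363 -0.925
outer loop
vertex -0.84 0.795 -2.786
vertex -1.641 0.294 -2.684
vertex -1.533 1.177 -3.018
endloop
endfacet
facet normal 0.531 0.808 -0.255
outer loop
vertex -0.84 0.795 -2.786
vertex -1.533 1.177 -3.018
vertex -1.018 1.387 -1.278
endloop
endfacet
facet normal 0.531 0.808 -0.255
outer loop
vertex -1.018 1.387 -1.278
vertex -1.533 1.177 -3.018
vertex -1.711 1.769 -1.51
endloop
endfacet
facet normal -0.109 0.363 0.925
outer loop
vertex -1.018 1.387 -1.278
vertex -1.711 1.769 -1.51
vertex -1.819 0.886 -1.176
endloop
endfacet
facet normal 0.109 -0.363 -0.925
outer loop
vertex -1.533 1.177 -3.018
vertex -1.641 0.294 -2.684
vertex -2.307 0.894 -2.998
endloop
endfacet
facet normal -0.326 0.866 -0.379
outer loop
vertex -1.533 1.177 -3.018
vertex -2.307 0.894 -2.998
vertex -1.711 1.769 -1.51
endloop
endfacet
facet normal -0.326 0.866 -0.379
outer loop
vertex -1.711 1.769 -1.51
vertex -2.307 0.894 -2.998
vertex -2.485 1.486 -1.49
endloop
endfacet
facet normal -0.109 0.363 0.925
outer loop
vertex -1.711 1.769 -1.51
vertex -2.485 1.486 -1.49
vertex -1.819 0.886 -1.176
endloop
endfacet
facet normal 0.109 -0.363 -0.925
outer loop
vertex -2.307 0.894 -2.998
vertex -1.641 0.294 -2.684
vertex -2.58 0.159 -2.742
endloop
endfacet
facet normal -0.937 0.272 -0.218
outer loop
vertex -2.307 0.894 -2.998
vertex -2.58 0.159 -2.742
vertex -2.485 1.486 -1.49
endloop
endfacet
facet normal -0.937 0.272 -0.218
outer loop
vertex -2.485 1.486 -1.49
vertex -2.58 0.159 -2.742
vertex -2.758 0.751 -1.234
endloop
endfacet
facet normal -0.109 0.363 0.925
outer loop
vertex -2.485 1.486 -1.49
vertex -2.758 0.751 -1.234
vertex -1.819 0.886 -1.176
endloop
endfacet
facet normal 0.109 -0.363 -0.925
outer loop
vertex -2.58 0.159 -2.742
vertex -1.641 0.294 -2.684
vertex -2.145 -0.474 -2.442
endloop
endfacet
facet normal -0.842 -0.528 0.108
outer loop
vertex -2.58 0.159 -2.742
vertex -2.145 -0.474 -2.442
vertex -2.758 0.751 -1.234
endloop
endfacet
facet normal -0.842 -0.528 0.108
outer loop
vertex -2.758 0.751 -1.234
vertex -2.145 -0.474 -2.442
vertex -2.323 0.118 -0.934
endloop
endfacet
facet normal -0.109 0.363 0.925
outer loop
vertex -2.758 0.751 -1.234
vertex -2.323 0.118 -0.934
vertex -1.819 0.886 -1.176
endloop
endfacet
facet normal 0.109 -0.363 -0.926
outer loop
vertex -2.145 -0.474 -2.442
vertex -1.641 0.294 -2.684
vertex -1.331 -0.529 -2.325
endloop
endfacet
facet normal -0.113 -0.929 0.351
outer loop
vertex -2.145 -0.474 -2.442
vertex -1.331 -0.529 -2.325
vertex -2.323 0.118 -0.934
endloop
endfacet
facet normal -0.114 -0.929 0.351
outer loop
vertex -2.323 0.118 -0.934
vertex -1.331 -0.529 -2.325
vertex -1.509 0.063 -0.816
endloop
endfacet
facet normal -0.110 0.363 0.925
outer loop
vertex -2.323 0.118 -0.934
vertex -1.509 0.063 -0.816
vertex -1.819 0.886 -1.176
endloop
endfacet
facet normal 0.109 -0.363 -0.926
outer loop
vertex -1.331 -0.529 -2.325
vertex -1.641 0.294 -2.684
vertex -0.75 0.036 -2.478
endloop
endfacet
facet normal 0.701 -0.632 0.331
outer loop
vertex -1.331 -0.529 -2.325
vertex -0.75 0.036 -2.478
vertex -1.509 0.063 -0.816
endloop
endfacet
facet normal 0.701 -0.632 0.331
outer loop
vertex -1.509 0.063 -0.816
vertex -0.75 0.036 -2.478
vertex -0.928 0.628 -0.969
endloop
endfacet
facet normal -0.110 0.363 0.925
outer loop
vertex -1.509 0.063 -0.816
vertex -0.928 0.628 -0.969
vertex -1.819 0.886 -1.176
endloop
endfacet

endsolid


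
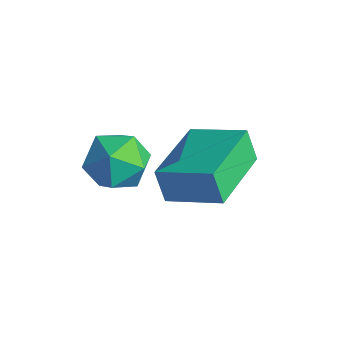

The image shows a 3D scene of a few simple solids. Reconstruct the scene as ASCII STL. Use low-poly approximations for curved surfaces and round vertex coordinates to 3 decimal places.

solid 
facet normal -0.575 0.416 0.705
outer loop
vertex 1.968 0.693 -2.851
vertex 2.03 0.048 -2.42
vertex 2.547 0.623 -2.337
endloop
endfacet
facet normal -0.202 0.914 0.352
outer loop
vertex 1.968 0.693 -2.851
vertex 2.547 0.623 -2.337
vertex 2.686 0.925 -3.04
endloop
endfacet
facet normal -0.369 0.865 -0.339
outer loop
vertex 1.968 0.693 -2.851
vertex 2.686 0.925 -3.04
vertex 2.254 0.538 -3.558
endloop
endfacet
facet normal -0.844 0.338 -0.416
outer loop
vertex 1.968 0.693 -2.851
vertex 2.254 0.538 -3.558
vertex 1.848 -0.005 -3.175
endloop
endfacet
facet normal -0.971 0.060 0.230
outer loop
vertex 1.968 0.693 -2.851
vertex 1.848 -0.005 -3.175
vertex 2.03 0.048 -2.42
endloop
endfacet
facet normal 0.489 0.762 0.424
outer loop
vertex 2.686 0.925 -3.04
vertex 2.547 0.623 -2.337
vertex 3.192 0.425 -2.725
endloop
endfacet
facet normal -0.112 -0.043 0.993
outer loop
vertex 2.547 0.623 -2.337
vertex 2.03 0.048 -2.42
vertex 2.786 -0.118 -2.342
endloop
endfacet
facet normal -0.752 -0.620 0.225
outer loop
vertex 2.03 0.048 -2.42
vertex 1.848 -0.005 -3.175
vertex 2.354 -0.505 -2.86
endloop
endfacet
facet normal -0.546 -0.171 -0.820
outer loop
vertex 1.848 -0.005 -3.175
vertex 2.254 0.538 -3.558
vertex 2.493 -0.203 -3.563
endloop
endfacet
facet normal 0.222 0.683 -0.696
outer loop
vertex 2.254 0.538 -3.558
vertex 2.686 0.925 -3.04
vertex 3.01 0.372 -3.48
endloop
endfacet
facet normal 0.844 -0.338 0.416
outer loop
vertex 3.072 -0.273 -3.049
vertex 3.192 0.425 -2.725
vertex 2.786 -0.118 -2.342
endloop
endfacet
facet normal 0.369 -0.865 0.339
outer loop
vertex 3.072 -0.273 -3.049
vertex 2.786 -0.118 -2.342
vertex 2.354 -0.505 -2.86
endloop
endfacet
facet normal 0.202 -0.914 -0.352
outer loop
vertex 3.072 -0.273 -3.049
vertex 2.354 -0.505 -2.86
vertex 2.493 -0.203 -3.563
endloop
endfacet
facet normal 0.575 -0.416 -0.705
outer loop
vertex 3.072 -0.273 -3.049
vertex 2.493 -0.203 -3.563
vertex 3.01 0.372 -3.48
endloop
endfacet
facet normal 0.971 -0.060 -0.230
outer loop
vertex 3.072 -0.273 -3.049
vertex 3.01 0.372 -3.48
vertex 3.192 0.425 -2.725
endloop
endfacet
facet normal 0.546 0.171 0.820
outer loop
vertex 2.786 -0.118 -2.342
vertex 3.192 0.425 -2.725
vertex 2.547 0.623 -2.337
endloop
endfacet
facet normal -0.222 -0.683 0.696
outer loop
vertex 2.354 -0.505 -2.86
vertex 2.786 -0.118 -2.342
vertex 2.03 0.048 -2.42
endloop
endfacet
facet normal -0.489 -0.762 -0.424
outer loop
vertex 2.493 -0.203 -3.563
vertex 2.354 -0.505 -2.86
vertex 1.848 -0.005 -3.175
endloop
endfacet
facet normal 0.112 0.043 -0.993
outer loop
vertex 3.01 0.372 -3.48
vertex 2.493 -0.203 -3.563
vertex 2.254 0.538 -3.558
endloop
endfacet
facet normal 0.752 0.620 -0.225
outer loop
vertex 3.192 0.425 -2.725
vertex 3.01 0.372 -3.48
vertex 2.686 0.925 -3.04
endloop
endfacet
facet normal -0.784 -0.521 -0.339
outer loop
vertex 3.252 0.625 -2.926
vertex 2.364 2.124 -3.175
vertex 3.549 0.674 -3.689
endloop
endfacet
facet normal 0.504 -0.852 0.142
outer loop
vertex 4.576 1.356 -3.245
vertex 3.252 0.625 -2.926
vertex 3.549 0.674 -3.689
endloop
endfacet
facet normal -0.784 -0.520 -0.340
outer loop
vertex 3.549 0.674 -3.689
vertex 2.364 2.124 -3.175
vertex 2.662 2.174 -3.938
endloop
endfacet
facet normal 0.362 0.060 -0.930
outer loop
vertex 2.662 2.174 -3.938
vertex 4.576 1.356 -3.245
vertex 3.549 0.674 -3.689
endloop
endfacet
facet normal -0.362 -0.060 0.930
outer loop
vertex 3.252 0.625 -2.926
vertex 3.391 2.806 -2.731
vertex 2.364 2.124 -3.175
endloop
endfacet
facet normal 0.504 -0.852 0.141
outer loop
vertex 4.278 1.306 -2.482
vertex 3.252 0.625 -2.926
vertex 4.576 1.356 -3.245
endloop
endfacet
facet normal -0.363 -0.060 0.930
outer loop
vertex 4.278 1.306 -2.482
vertex 3.391 2.806 -2.731
vertex 3.252 0.625 -2.926
endloop
endfacet
facet normal -0.505 0.852 -0.141
outer loop
vertex 2.364 2.124 -3.175
vertex 3.391 2.806 -2.731
vertex 2.662 2.174 -3.938
endloop
endfacet
facet normal 0.362 0.060 -0.930
outer loop
vertex 3.688 2.855 -3.494
vertex 4.576 1.356 -3.245
vertex 2.662 2.174 -3.938
endloop
endfacet
facet normal -0.504 0.852 -0.142
outer loop
vertex 2.662 2.174 -3.938
vertex 3.391 2.806 -2.731
vertex 3.688 2.855 -3.494
endloop
endfacet
facet normal 0.783 0.520 0.340
outer loop
vertex 3.688 2.855 -3.494
vertex 4.278 1.306 -2.482
vertex 4.576 1.356 -3.245
endloop
endfacet
facet normal 0.784 0.520 0.339
outer loop
vertex 3.391 2.806 -2.731
vertex 4.278 1.306 -2.482
vertex 3.688 2.855 -3.494
endloop
endfacet

endsolid


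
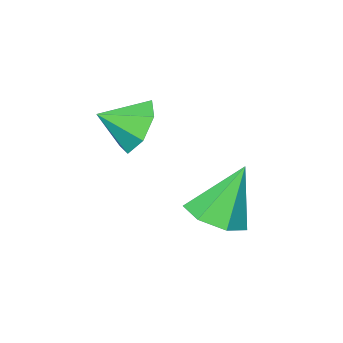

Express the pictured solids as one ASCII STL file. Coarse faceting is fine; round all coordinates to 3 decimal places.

solid 
facet normal -0.769 0.428 -0.474
outer loop
vertex 0.344 -1.052 0.205
vertex -0.255 -1.421 0.843
vertex 0.195 -0.585 0.868
endloop
endfacet
facet normal 0.945 0.327 -0.018
outer loop
vertex 0.344 -1.052 0.205
vertex 0.195 -0.585 0.868
vertex 0.675 -1.939 1.417
endloop
endfacet
facet normal -0.769 0.428 -0.474
outer loop
vertex 0.195 -0.585 0.868
vertex -0.255 -1.421 0.843
vertex -0.292 -0.747 1.512
endloop
endfacet
facet normal 0.642 0.472 0.604
outer loop
vertex 0.195 -0.585 0.868
vertex -0.292 -0.747 1.512
vertex 0.675 -1.939 1.417
endloop
endfacet
facet normal -0.769 0.428 -0.474
outer loop
vertex -0.292 -0.747 1.512
vertex -0.255 -1.421 0.843
vertex -0.752 -1.417 1.653
endloop
endfacet
facet normal 0.190 0.076 0.979
outer loop
vertex -0.292 -0.747 1.512
vertex -0.752 -1.417 1.653
vertex 0.675 -1.939 1.417
endloop
endfacet
facet normal -0.769 0.429 -0.474
outer loop
vertex -0.752 -1.417 1.653
vertex -0.255 -1.421 0.843
vertex -0.838 -2.089 1.184
endloop
endfacet
facet normal -0.071 -0.565 0.822
outer loop
vertex -0.752 -1.417 1.653
vertex -0.838 -2.089 1.184
vertex 0.675 -1.939 1.417
endloop
endfacet
facet normal -0.769 0.429 -0.474
outer loop
vertex -0.838 -2.089 1.184
vertex -0.255 -1.421 0.843
vertex -0.485 -2.259 0.458
endloop
endfacet
facet normal 0.057 -0.966 0.254
outer loop
vertex -0.838 -2.089 1.184
vertex -0.485 -2.259 0.458
vertex 0.675 -1.939 1.417
endloop
endfacet
facet normal -0.769 0.429 -0.474
outer loop
vertex -0.485 -2.259 0.458
vertex -0.255 -1.421 0.843
vertex 0.041 -1.797 0.023
endloop
endfacet
facet normal 0.477 -0.826 -0.301
outer loop
vertex -0.485 -2.259 0.458
vertex 0.041 -1.797 0.023
vertex 0.675 -1.939 1.417
endloop
endfacet
facet normal -0.769 0.429 -0.474
outer loop
vertex 0.041 -1.797 0.023
vertex -0.255 -1.421 0.843
vertex 0.344 -1.052 0.205
endloop
endfacet
facet normal 0.871 -0.251 -0.422
outer loop
vertex 0.041 -1.797 0.023
vertex 0.344 -1.052 0.205
vertex 0.675 -1.939 1.417
endloop
endfacet
facet normal 0.418 -0.120 -0.900
outer loop
vertex -0.884 -0.294 -1.953
vertex -1.568 0.255 -2.344
vertex -0.719 0.522 -1.985
endloop
endfacet
facet normal 0.636 -0.099 0.765
outer loop
vertex -0.884 -0.294 -1.953
vertex -0.719 0.522 -1.985
vertex -2.372 0.485 -0.616
endloop
endfacet
facet normal 0.418 -0.120 -0.900
outer loop
vertex -0.719 0.522 -1.985
vertex -1.568 0.255 -2.344
vertex -1.193 1.136 -2.287
endloop
endfacet
facet normal 0.473 0.655 0.589
outer loop
vertex -0.719 0.522 -1.985
vertex -1.193 1.136 -2.287
vertex -2.372 0.485 -0.616
endloop
endfacet
facet normal 0.420 -0.120 -0.900
outer loop
vertex -1.193 1.136 -2.287
vertex -1.568 0.255 -2.344
vertex -1.949 1.087 -2.633
endloop
endfacet
facet normal -0.175 0.953 0.248
outer loop
vertex -1.193 1.136 -2.287
vertex -1.949 1.087 -2.633
vertex -2.372 0.485 -0.616
endloop
endfacet
facet normal 0.419 -0.121 -0.900
outer loop
vertex -1.949 1.087 -2.633
vertex -1.568 0.255 -2.344
vertex -2.419 0.41 -2.761
endloop
endfacet
facet normal -0.821 0.571 -0.002
outer loop
vertex -1.949 1.087 -2.633
vertex -2.419 0.41 -2.761
vertex -2.372 0.485 -0.616
endloop
endfacet
facet normal 0.419 -0.120 -0.900
outer loop
vertex -2.419 0.41 -2.761
vertex -1.568 0.255 -2.344
vertex -2.247 -0.383 -2.575
endloop
endfacet
facet normal -0.978 -0.205 0.029
outer loop
vertex -2.419 0.41 -2.761
vertex -2.247 -0.383 -2.575
vertex -2.372 0.485 -0.616
endloop
endfacet
facet normal 0.419 -0.120 -0.900
outer loop
vertex -2.247 -0.383 -2.575
vertex -1.568 0.255 -2.344
vertex -1.564 -0.697 -2.215
endloop
endfacet
facet normal -0.529 -0.788 0.315
outer loop
vertex -2.247 -0.383 -2.575
vertex -1.564 -0.697 -2.215
vertex -2.372 0.485 -0.616
endloop
endfacet
facet normal 0.418 -0.120 -0.900
outer loop
vertex -1.564 -0.697 -2.215
vertex -1.568 0.255 -2.344
vertex -0.884 -0.294 -1.953
endloop
endfacet
facet normal 0.191 -0.741 0.644
outer loop
vertex -1.564 -0.697 -2.215
vertex -0.884 -0.294 -1.953
vertex -2.372 0.485 -0.616
endloop
endfacet

endsolid


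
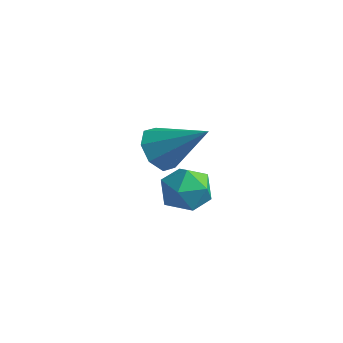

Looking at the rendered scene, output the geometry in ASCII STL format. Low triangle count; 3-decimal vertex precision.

solid 
facet normal -0.168 0.649 0.742
outer loop
vertex 0.372 -0.976 -0.252
vertex 0.808 -1.309 0.138
vertex 1.023 -0.805 -0.254
endloop
endfacet
facet normal -0.252 0.962 0.106
outer loop
vertex 0.372 -0.976 -0.252
vertex 1.023 -0.805 -0.254
vertex 0.68 -0.831 -0.832
endloop
endfacet
facet normal -0.757 0.604 -0.251
outer loop
vertex 0.372 -0.976 -0.252
vertex 0.68 -0.831 -0.832
vertex 0.254 -1.351 -0.798
endloop
endfacet
facet normal -0.984 0.070 0.164
outer loop
vertex 0.372 -0.976 -0.252
vertex 0.254 -1.351 -0.798
vertex 0.333 -1.646 -0.199
endloop
endfacet
facet normal -0.621 0.098 0.778
outer loop
vertex 0.372 -0.976 -0.252
vertex 0.333 -1.646 -0.199
vertex 0.808 -1.309 0.138
endloop
endfacet
facet normal 0.360 0.897 -0.254
outer loop
vertex 0.68 -0.831 -0.832
vertex 1.023 -0.805 -0.254
vertex 1.307 -1.074 -0.801
endloop
endfacet
facet normal 0.496 0.391 0.775
outer loop
vertex 1.023 -0.805 -0.254
vertex 0.808 -1.309 0.138
vertex 1.386 -1.369 -0.202
endloop
endfacet
facet normal -0.235 -0.501 0.833
outer loop
vertex 0.808 -1.309 0.138
vertex 0.333 -1.646 -0.199
vertex 0.96 -1.889 -0.168
endloop
endfacet
facet normal -0.823 -0.545 -0.160
outer loop
vertex 0.333 -1.646 -0.199
vertex 0.254 -1.351 -0.798
vertex 0.617 -1.915 -0.746
endloop
endfacet
facet normal -0.456 0.319 -0.831
outer loop
vertex 0.254 -1.351 -0.798
vertex 0.68 -0.831 -0.832
vertex 0.832 -1.411 -1.138
endloop
endfacet
facet normal 0.984 -0.070 -0.164
outer loop
vertex 1.268 -1.744 -0.748
vertex 1.307 -1.074 -0.801
vertex 1.386 -1.369 -0.202
endloop
endfacet
facet normal 0.757 -0.604 0.251
outer loop
vertex 1.268 -1.744 -0.748
vertex 1.386 -1.369 -0.202
vertex 0.96 -1.889 -0.168
endloop
endfacet
facet normal 0.252 -0.962 -0.106
outer loop
vertex 1.268 -1.744 -0.748
vertex 0.96 -1.889 -0.168
vertex 0.617 -1.915 -0.746
endloop
endfacet
facet normal 0.168 -0.649 -0.742
outer loop
vertex 1.268 -1.744 -0.748
vertex 0.617 -1.915 -0.746
vertex 0.832 -1.411 -1.138
endloop
endfacet
facet normal 0.621 -0.098 -0.778
outer loop
vertex 1.268 -1.744 -0.748
vertex 0.832 -1.411 -1.138
vertex 1.307 -1.074 -0.801
endloop
endfacet
facet normal 0.823 0.545 0.160
outer loop
vertex 1.386 -1.369 -0.202
vertex 1.307 -1.074 -0.801
vertex 1.023 -0.805 -0.254
endloop
endfacet
facet normal 0.456 -0.319 0.831
outer loop
vertex 0.96 -1.889 -0.168
vertex 1.386 -1.369 -0.202
vertex 0.808 -1.309 0.138
endloop
endfacet
facet normal -0.360 -0.897 0.254
outer loop
vertex 0.617 -1.915 -0.746
vertex 0.96 -1.889 -0.168
vertex 0.333 -1.646 -0.199
endloop
endfacet
facet normal -0.496 -0.391 -0.775
outer loop
vertex 0.832 -1.411 -1.138
vertex 0.617 -1.915 -0.746
vertex 0.254 -1.351 -0.798
endloop
endfacet
facet normal 0.235 0.501 -0.833
outer loop
vertex 1.307 -1.074 -0.801
vertex 0.832 -1.411 -1.138
vertex 0.68 -0.831 -0.832
endloop
endfacet
facet normal -0.750 -0.232 -0.620
outer loop
vertex -1.41 1.395 -2.681
vertex -1.837 1.335 -2.142
vertex -1.649 1.85 -2.562
endloop
endfacet
facet normal 0.726 0.504 -0.468
outer loop
vertex -1.41 1.395 -2.681
vertex -1.649 1.85 -2.562
vertex -0.643 1.705 -1.158
endloop
endfacet
facet normal -0.750 -0.231 -0.620
outer loop
vertex -1.649 1.85 -2.562
vertex -1.837 1.335 -2.142
vertex -1.998 2.004 -2.197
endloop
endfacet
facet normal 0.298 0.948 -0.115
outer loop
vertex -1.649 1.85 -2.562
vertex -1.998 2.004 -2.197
vertex -0.643 1.705 -1.158
endloop
endfacet
facet normal -0.751 -0.232 -0.618
outer loop
vertex -1.998 2.004 -2.197
vertex -1.837 1.335 -2.142
vertex -2.252 1.766 -1.799
endloop
endfacet
facet normal -0.142 0.887 0.440
outer loop
vertex -1.998 2.004 -2.197
vertex -2.252 1.766 -1.799
vertex -0.643 1.705 -1.158
endloop
endfacet
facet normal -0.751 -0.231 -0.619
outer loop
vertex -2.252 1.766 -1.799
vertex -1.837 1.335 -2.142
vertex -2.263 1.276 -1.603
endloop
endfacet
facet normal -0.334 0.357 0.873
outer loop
vertex -2.252 1.766 -1.799
vertex -2.263 1.276 -1.603
vertex -0.643 1.705 -1.158
endloop
endfacet
facet normal -0.751 -0.232 -0.619
outer loop
vertex -2.263 1.276 -1.603
vertex -1.837 1.335 -2.142
vertex -2.024 0.821 -1.722
endloop
endfacet
facet normal -0.167 -0.331 0.929
outer loop
vertex -2.263 1.276 -1.603
vertex -2.024 0.821 -1.722
vertex -0.643 1.705 -1.158
endloop
endfacet
facet normal -0.751 -0.232 -0.618
outer loop
vertex -2.024 0.821 -1.722
vertex -1.837 1.335 -2.142
vertex -1.675 0.667 -2.088
endloop
endfacet
facet normal 0.261 -0.775 0.575
outer loop
vertex -2.024 0.821 -1.722
vertex -1.675 0.667 -2.088
vertex -0.643 1.705 -1.158
endloop
endfacet
facet normal -0.750 -0.232 -0.619
outer loop
vertex -1.675 0.667 -2.088
vertex -1.837 1.335 -2.142
vertex -1.421 0.905 -2.485
endloop
endfacet
facet normal 0.700 -0.714 0.020
outer loop
vertex -1.675 0.667 -2.088
vertex -1.421 0.905 -2.485
vertex -0.643 1.705 -1.158
endloop
endfacet
facet normal -0.750 -0.231 -0.620
outer loop
vertex -1.421 0.905 -2.485
vertex -1.837 1.335 -2.142
vertex -1.41 1.395 -2.681
endloop
endfacet
facet normal 0.892 -0.185 -0.412
outer loop
vertex -1.421 0.905 -2.485
vertex -1.41 1.395 -2.681
vertex -0.643 1.705 -1.158
endloop
endfacet

endsolid


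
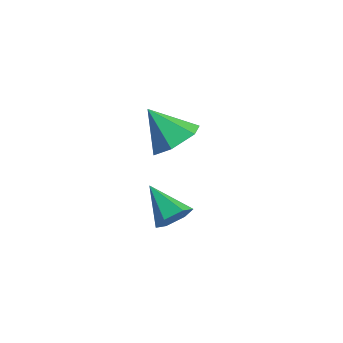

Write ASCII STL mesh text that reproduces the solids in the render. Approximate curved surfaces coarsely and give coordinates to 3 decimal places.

solid 
facet normal 0.810 0.172 -0.560
outer loop
vertex 2.09 1.494 1.342
vertex 1.745 1.392 0.812
vertex 1.789 1.982 1.057
endloop
endfacet
facet normal 0.032 0.519 0.854
outer loop
vertex 2.09 1.494 1.342
vertex 1.789 1.982 1.057
vertex 0.595 1.148 1.608
endloop
endfacet
facet normal 0.811 0.172 -0.559
outer loop
vertex 1.789 1.982 1.057
vertex 1.745 1.392 0.812
vertex 1.445 1.88 0.527
endloop
endfacet
facet normal -0.511 0.843 0.169
outer loop
vertex 1.789 1.982 1.057
vertex 1.445 1.88 0.527
vertex 0.595 1.148 1.608
endloop
endfacet
facet normal 0.811 0.171 -0.560
outer loop
vertex 1.445 1.88 0.527
vertex 1.745 1.392 0.812
vertex 1.401 1.29 0.283
endloop
endfacet
facet normal -0.837 0.261 -0.481
outer loop
vertex 1.445 1.88 0.527
vertex 1.401 1.29 0.283
vertex 0.595 1.148 1.608
endloop
endfacet
facet normal 0.810 0.173 -0.560
outer loop
vertex 1.401 1.29 0.283
vertex 1.745 1.392 0.812
vertex 1.702 0.803 0.568
endloop
endfacet
facet normal -0.620 -0.645 -0.447
outer loop
vertex 1.401 1.29 0.283
vertex 1.702 0.803 0.568
vertex 0.595 1.148 1.608
endloop
endfacet
facet normal 0.810 0.173 -0.560
outer loop
vertex 1.702 0.803 0.568
vertex 1.745 1.392 0.812
vertex 2.046 0.905 1.097
endloop
endfacet
facet normal -0.078 -0.968 0.238
outer loop
vertex 1.702 0.803 0.568
vertex 2.046 0.905 1.097
vertex 0.595 1.148 1.608
endloop
endfacet
facet normal 0.810 0.173 -0.560
outer loop
vertex 2.046 0.905 1.097
vertex 1.745 1.392 0.812
vertex 2.09 1.494 1.342
endloop
endfacet
facet normal 0.248 -0.388 0.888
outer loop
vertex 2.046 0.905 1.097
vertex 2.09 1.494 1.342
vertex 0.595 1.148 1.608
endloop
endfacet
facet normal 0.505 0.400 -0.764
outer loop
vertex -1.539 3.761 1.845
vertex -2.198 3.47 1.257
vertex -2.265 4.309 1.652
endloop
endfacet
facet normal 0.093 0.439 0.894
outer loop
vertex -1.539 3.761 1.845
vertex -2.265 4.309 1.652
vertex -2.982 2.85 2.443
endloop
endfacet
facet normal 0.505 0.400 -0.765
outer loop
vertex -2.265 4.309 1.652
vertex -2.198 3.47 1.257
vertex -2.924 4.019 1.065
endloop
endfacet
facet normal -0.669 0.580 0.464
outer loop
vertex -2.265 4.309 1.652
vertex -2.924 4.019 1.065
vertex -2.982 2.85 2.443
endloop
endfacet
facet normal 0.505 0.400 -0.765
outer loop
vertex -2.924 4.019 1.065
vertex -2.198 3.47 1.257
vertex -2.858 3.179 0.67
endloop
endfacet
facet normal -0.996 -0.042 -0.077
outer loop
vertex -2.924 4.019 1.065
vertex -2.858 3.179 0.67
vertex -2.982 2.85 2.443
endloop
endfacet
facet normal 0.504 0.400 -0.765
outer loop
vertex -2.858 3.179 0.67
vertex -2.198 3.47 1.257
vertex -2.132 2.631 0.862
endloop
endfacet
facet normal -0.559 -0.807 -0.189
outer loop
vertex -2.858 3.179 0.67
vertex -2.132 2.631 0.862
vertex -2.982 2.85 2.443
endloop
endfacet
facet normal 0.506 0.400 -0.764
outer loop
vertex -2.132 2.631 0.862
vertex -2.198 3.47 1.257
vertex -1.473 2.921 1.45
endloop
endfacet
facet normal 0.203 -0.949 0.241
outer loop
vertex -2.132 2.631 0.862
vertex -1.473 2.921 1.45
vertex -2.982 2.85 2.443
endloop
endfacet
facet normal 0.506 0.399 -0.765
outer loop
vertex -1.473 2.921 1.45
vertex -2.198 3.47 1.257
vertex -1.539 3.761 1.845
endloop
endfacet
facet normal 0.530 -0.326 0.783
outer loop
vertex -1.473 2.921 1.45
vertex -1.539 3.761 1.845
vertex -2.982 2.85 2.443
endloop
endfacet

endsolid


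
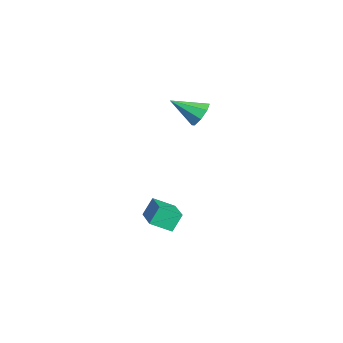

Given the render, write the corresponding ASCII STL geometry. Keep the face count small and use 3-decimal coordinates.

solid 
facet normal -0.301 0.440 0.846
outer loop
vertex 2.566 -0.315 -2.687
vertex 4.625 0.035 -2.137
vertex 2.531 0.877 -3.319
endloop
endfacet
facet normal -0.953 -0.163 -0.254
outer loop
vertex 2.895 0.345 -4.343
vertex 2.566 -0.315 -2.687
vertex 2.531 0.877 -3.319
endloop
endfacet
facet normal -0.301 0.440 0.846
outer loop
vertex 2.531 0.877 -3.319
vertex 4.625 0.035 -2.137
vertex 4.591 1.228 -2.769
endloop
endfacet
facet normal -0.026 0.883 -0.468
outer loop
vertex 4.591 1.228 -2.769
vertex 2.895 0.345 -4.343
vertex 2.531 0.877 -3.319
endloop
endfacet
facet normal 0.025 -0.883 0.468
outer loop
vertex 2.566 -0.315 -2.687
vertex 4.989 -0.497 -3.161
vertex 4.625 0.035 -2.137
endloop
endfacet
facet normal -0.954 -0.162 -0.254
outer loop
vertex 2.929 -0.848 -3.711
vertex 2.566 -0.315 -2.687
vertex 2.895 0.345 -4.343
endloop
endfacet
facet normal 0.025 -0.883 0.469
outer loop
vertex 2.929 -0.848 -3.711
vertex 4.989 -0.497 -3.161
vertex 2.566 -0.315 -2.687
endloop
endfacet
facet normal 0.953 0.162 0.255
outer loop
vertex 4.625 0.035 -2.137
vertex 4.989 -0.497 -3.161
vertex 4.591 1.228 -2.769
endloop
endfacet
facet normal -0.025 0.883 -0.469
outer loop
vertex 4.954 0.695 -3.793
vertex 2.895 0.345 -4.343
vertex 4.591 1.228 -2.769
endloop
endfacet
facet normal 0.954 0.162 0.254
outer loop
vertex 4.591 1.228 -2.769
vertex 4.989 -0.497 -3.161
vertex 4.954 0.695 -3.793
endloop
endfacet
facet normal 0.301 -0.440 -0.846
outer loop
vertex 4.954 0.695 -3.793
vertex 2.929 -0.848 -3.711
vertex 2.895 0.345 -4.343
endloop
endfacet
facet normal 0.301 -0.440 -0.846
outer loop
vertex 4.989 -0.497 -3.161
vertex 2.929 -0.848 -3.711
vertex 4.954 0.695 -3.793
endloop
endfacet
facet normal 0.078 0.851 -0.519
outer loop
vertex 2.751 2.537 4.034
vertex 2.193 2.22 3.431
vertex 2.108 2.682 4.175
endloop
endfacet
facet normal 0.235 0.103 0.967
outer loop
vertex 2.751 2.537 4.034
vertex 2.108 2.682 4.175
vertex 2.047 0.62 4.409
endloop
endfacet
facet normal 0.077 0.851 -0.520
outer loop
vertex 2.108 2.682 4.175
vertex 2.193 2.22 3.431
vertex 1.516 2.556 3.881
endloop
endfacet
facet normal -0.461 0.114 0.880
outer loop
vertex 2.108 2.682 4.175
vertex 1.516 2.556 3.881
vertex 2.047 0.62 4.409
endloop
endfacet
facet normal 0.078 0.851 -0.519
outer loop
vertex 1.516 2.556 3.881
vertex 2.193 2.22 3.431
vertex 1.32 2.234 3.323
endloop
endfacet
facet normal -0.906 -0.140 0.399
outer loop
vertex 1.516 2.556 3.881
vertex 1.32 2.234 3.323
vertex 2.047 0.62 4.409
endloop
endfacet
facet normal 0.078 0.851 -0.520
outer loop
vertex 1.32 2.234 3.323
vertex 2.193 2.22 3.431
vertex 1.635 1.903 2.829
endloop
endfacet
facet normal -0.839 -0.509 -0.194
outer loop
vertex 1.32 2.234 3.323
vertex 1.635 1.903 2.829
vertex 2.047 0.62 4.409
endloop
endfacet
facet normal 0.078 0.850 -0.520
outer loop
vertex 1.635 1.903 2.829
vertex 2.193 2.22 3.431
vertex 2.278 1.757 2.687
endloop
endfacet
facet normal -0.299 -0.777 -0.553
outer loop
vertex 1.635 1.903 2.829
vertex 2.278 1.757 2.687
vertex 2.047 0.62 4.409
endloop
endfacet
facet normal 0.078 0.850 -0.520
outer loop
vertex 2.278 1.757 2.687
vertex 2.193 2.22 3.431
vertex 2.87 1.883 2.982
endloop
endfacet
facet normal 0.400 -0.788 -0.467
outer loop
vertex 2.278 1.757 2.687
vertex 2.87 1.883 2.982
vertex 2.047 0.62 4.409
endloop
endfacet
facet normal 0.078 0.850 -0.521
outer loop
vertex 2.87 1.883 2.982
vertex 2.193 2.22 3.431
vertex 3.066 2.206 3.539
endloop
endfacet
facet normal 0.845 -0.535 0.013
outer loop
vertex 2.87 1.883 2.982
vertex 3.066 2.206 3.539
vertex 2.047 0.62 4.409
endloop
endfacet
facet normal 0.078 0.851 -0.519
outer loop
vertex 3.066 2.206 3.539
vertex 2.193 2.22 3.431
vertex 2.751 2.537 4.034
endloop
endfacet
facet normal 0.777 -0.167 0.606
outer loop
vertex 3.066 2.206 3.539
vertex 2.751 2.537 4.034
vertex 2.047 0.62 4.409
endloop
endfacet

endsolid
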